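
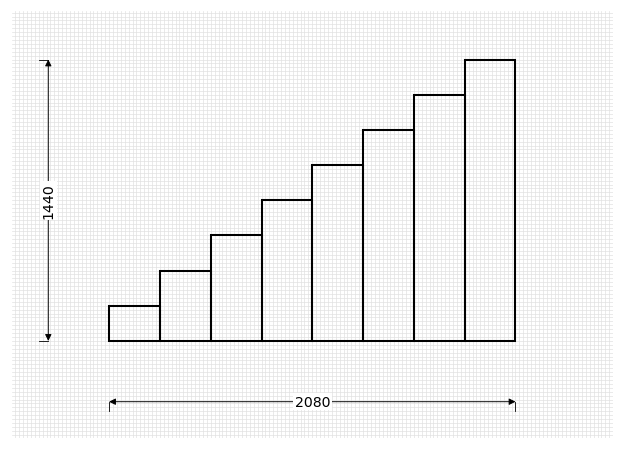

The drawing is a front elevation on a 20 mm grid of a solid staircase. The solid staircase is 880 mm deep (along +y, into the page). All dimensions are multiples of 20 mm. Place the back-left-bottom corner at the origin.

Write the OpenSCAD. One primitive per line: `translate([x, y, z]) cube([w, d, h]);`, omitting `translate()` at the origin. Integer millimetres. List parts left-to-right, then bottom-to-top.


cube([260, 880, 180]);
translate([260, 0, 0]) cube([260, 880, 360]);
translate([520, 0, 0]) cube([260, 880, 540]);
translate([780, 0, 0]) cube([260, 880, 720]);
translate([1040, 0, 0]) cube([260, 880, 900]);
translate([1300, 0, 0]) cube([260, 880, 1080]);
translate([1560, 0, 0]) cube([260, 880, 1260]);
translate([1820, 0, 0]) cube([260, 880, 1440]);


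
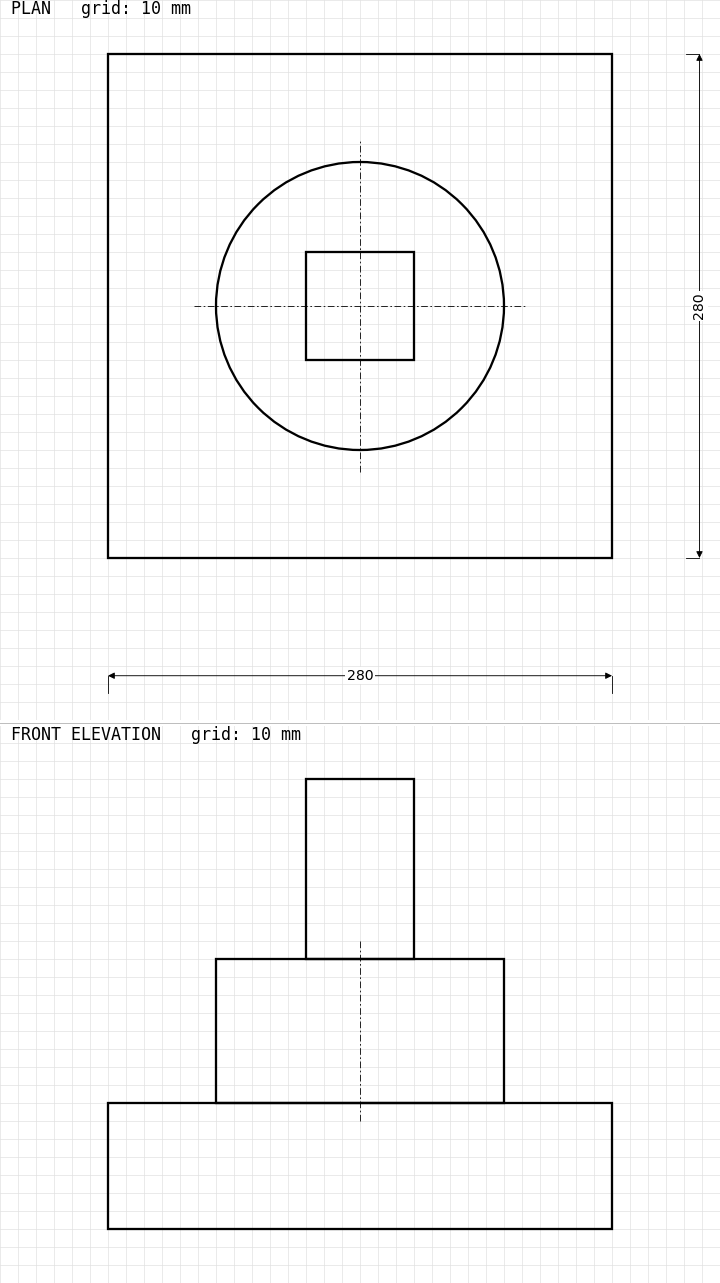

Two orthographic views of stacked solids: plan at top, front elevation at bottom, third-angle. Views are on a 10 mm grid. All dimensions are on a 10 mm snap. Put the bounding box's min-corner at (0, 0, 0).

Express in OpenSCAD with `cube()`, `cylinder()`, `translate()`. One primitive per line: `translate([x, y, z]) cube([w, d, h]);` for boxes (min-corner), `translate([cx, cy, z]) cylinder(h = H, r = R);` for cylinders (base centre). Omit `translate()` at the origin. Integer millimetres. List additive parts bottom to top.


cube([280, 280, 70]);
translate([140, 140, 70]) cylinder(h = 80, r = 80);
translate([110, 110, 150]) cube([60, 60, 100]);


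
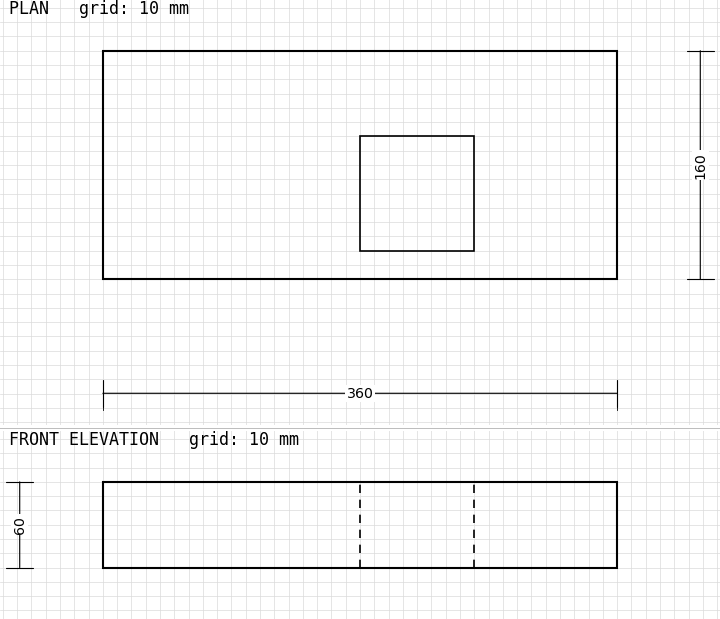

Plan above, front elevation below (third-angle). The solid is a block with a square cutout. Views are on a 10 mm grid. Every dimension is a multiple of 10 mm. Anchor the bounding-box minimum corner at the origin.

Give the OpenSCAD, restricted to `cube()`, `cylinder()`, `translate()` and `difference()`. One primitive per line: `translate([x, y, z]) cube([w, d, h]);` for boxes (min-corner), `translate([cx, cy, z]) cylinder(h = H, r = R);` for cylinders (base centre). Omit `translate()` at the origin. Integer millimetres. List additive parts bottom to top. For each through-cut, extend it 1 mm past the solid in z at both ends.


difference() {
  cube([360, 160, 60]);
  translate([180, 20, -1]) cube([80, 80, 62]);
}


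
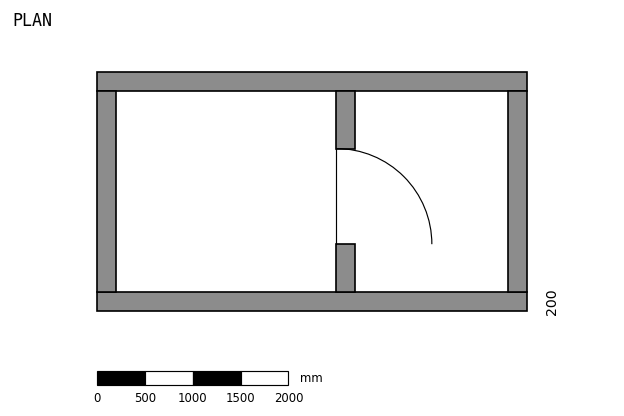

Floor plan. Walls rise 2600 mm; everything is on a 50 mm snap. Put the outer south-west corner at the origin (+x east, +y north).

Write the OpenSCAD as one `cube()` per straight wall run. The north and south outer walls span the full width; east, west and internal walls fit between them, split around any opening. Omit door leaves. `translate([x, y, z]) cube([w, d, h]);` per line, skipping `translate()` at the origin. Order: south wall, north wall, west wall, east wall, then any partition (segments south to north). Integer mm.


cube([4500, 200, 2600]);
translate([0, 2300, 0]) cube([4500, 200, 2600]);
translate([0, 200, 0]) cube([200, 2100, 2600]);
translate([4300, 200, 0]) cube([200, 2100, 2600]);
translate([2500, 200, 0]) cube([200, 500, 2600]);
translate([2500, 1700, 0]) cube([200, 600, 2600]);


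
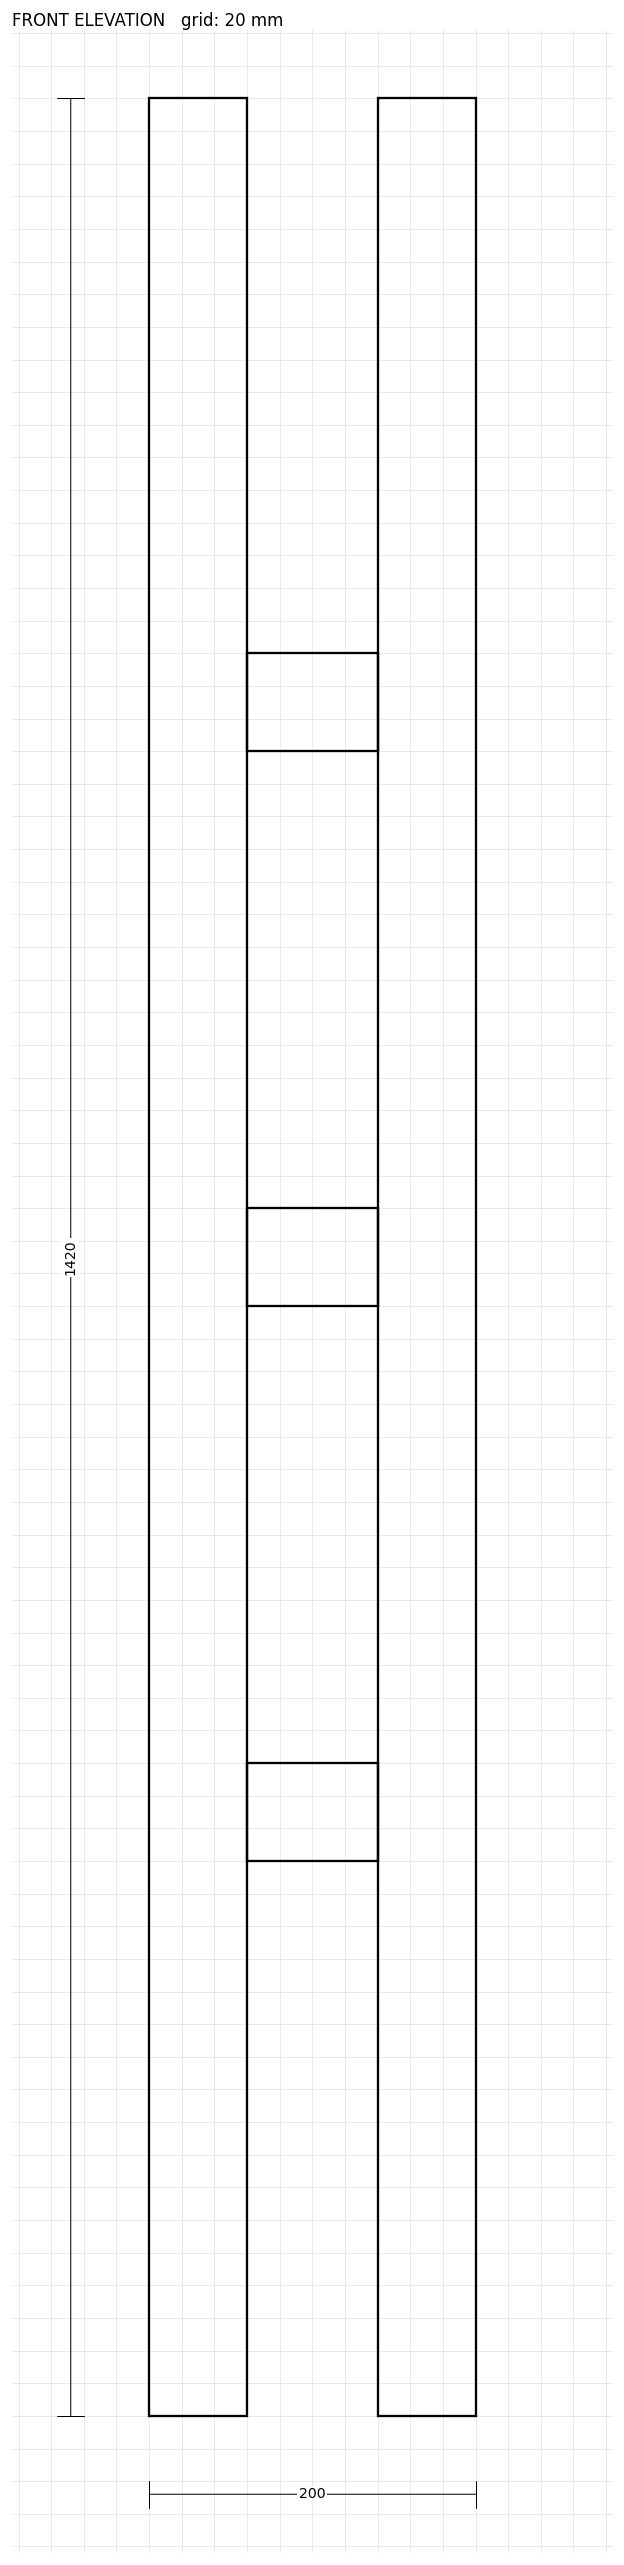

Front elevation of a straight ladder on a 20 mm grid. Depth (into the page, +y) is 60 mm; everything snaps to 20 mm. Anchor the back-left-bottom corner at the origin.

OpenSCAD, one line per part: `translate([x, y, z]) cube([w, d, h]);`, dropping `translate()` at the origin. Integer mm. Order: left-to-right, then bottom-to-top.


cube([60, 60, 1420]);
translate([60, 0, 340]) cube([80, 60, 60]);
translate([60, 0, 680]) cube([80, 60, 60]);
translate([60, 0, 1020]) cube([80, 60, 60]);
translate([140, 0, 0]) cube([60, 60, 1420]);


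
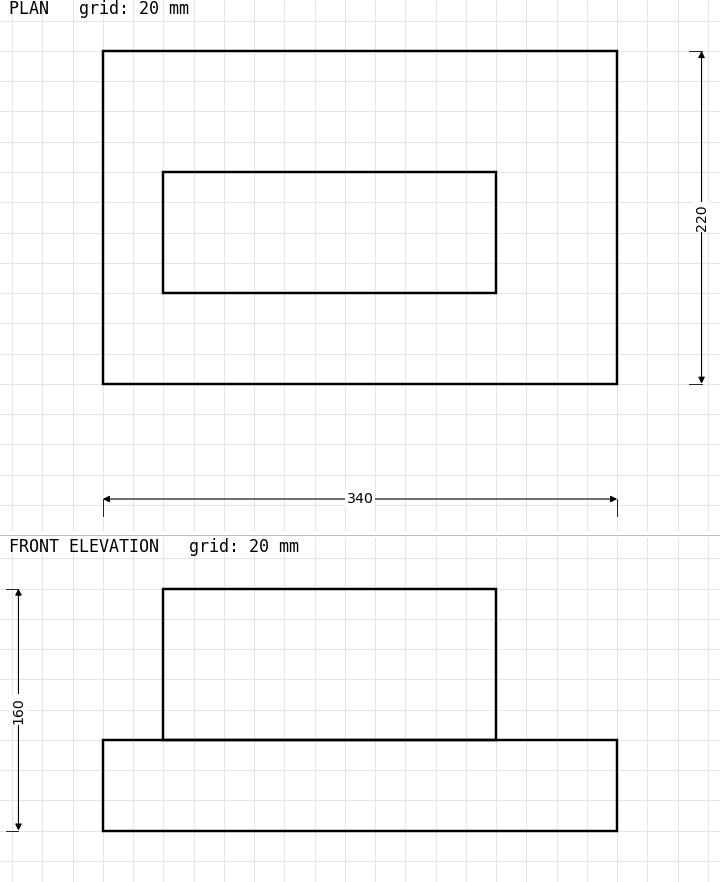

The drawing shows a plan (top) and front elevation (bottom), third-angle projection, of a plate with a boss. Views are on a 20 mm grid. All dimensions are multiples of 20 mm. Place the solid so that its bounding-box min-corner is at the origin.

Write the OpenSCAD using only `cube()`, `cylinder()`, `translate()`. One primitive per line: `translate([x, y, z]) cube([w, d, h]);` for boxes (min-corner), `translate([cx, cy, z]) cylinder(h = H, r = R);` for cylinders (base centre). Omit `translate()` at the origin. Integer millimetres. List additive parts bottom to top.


cube([340, 220, 60]);
translate([40, 60, 60]) cube([220, 80, 100]);


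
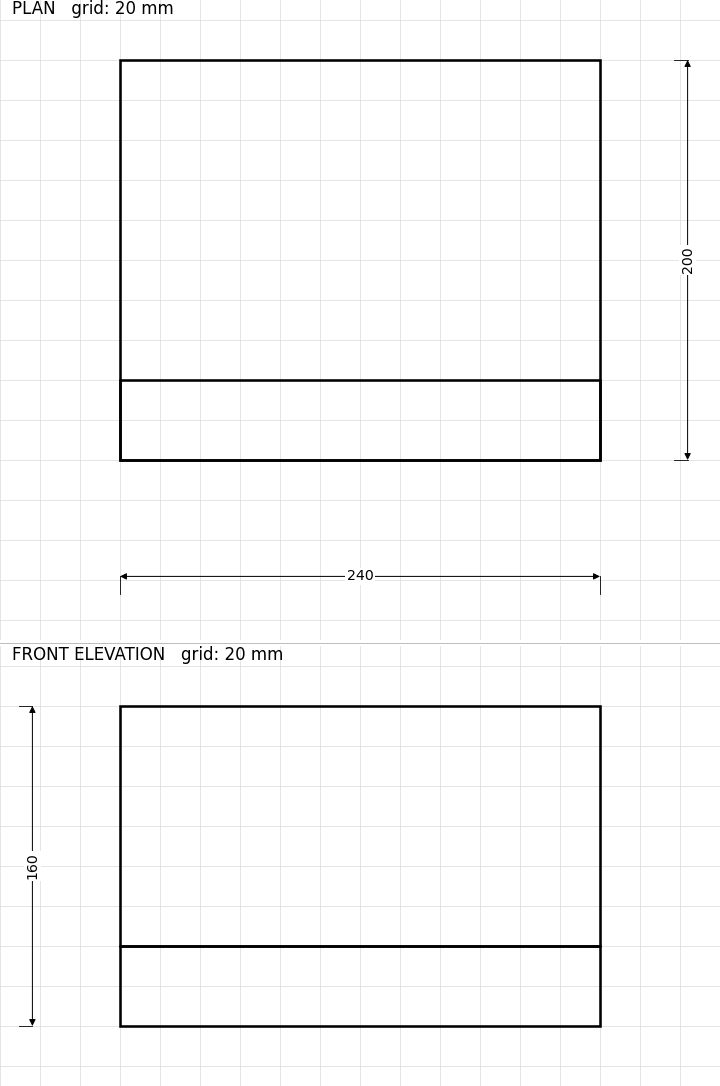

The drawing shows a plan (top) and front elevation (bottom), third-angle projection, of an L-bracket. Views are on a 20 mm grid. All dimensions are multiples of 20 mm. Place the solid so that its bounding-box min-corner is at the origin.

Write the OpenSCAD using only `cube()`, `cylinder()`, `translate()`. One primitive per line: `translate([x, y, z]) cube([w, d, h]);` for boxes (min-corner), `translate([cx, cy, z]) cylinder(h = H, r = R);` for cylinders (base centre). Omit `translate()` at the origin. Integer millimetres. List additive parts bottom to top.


cube([240, 200, 40]);
translate([0, 0, 40]) cube([240, 40, 120]);


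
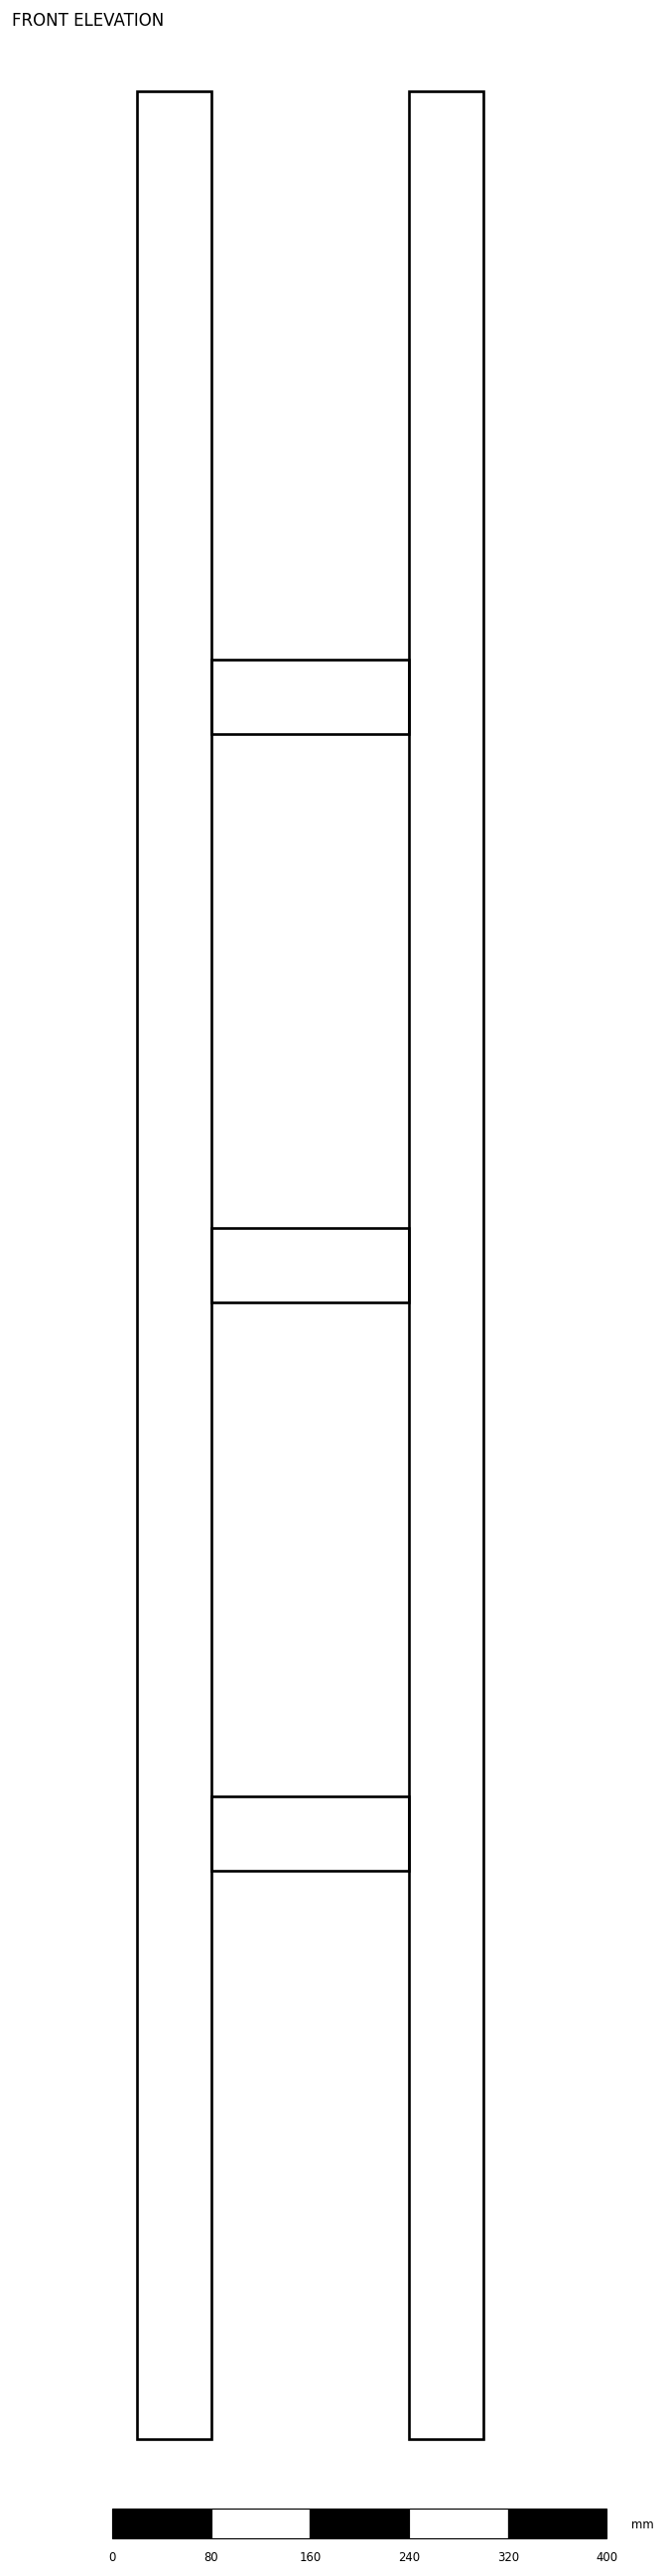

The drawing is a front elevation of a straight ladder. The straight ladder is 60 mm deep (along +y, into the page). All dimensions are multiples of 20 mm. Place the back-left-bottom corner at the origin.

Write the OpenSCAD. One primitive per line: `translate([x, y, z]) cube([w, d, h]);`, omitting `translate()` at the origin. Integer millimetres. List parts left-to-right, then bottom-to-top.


cube([60, 60, 1900]);
translate([60, 0, 460]) cube([160, 60, 60]);
translate([60, 0, 920]) cube([160, 60, 60]);
translate([60, 0, 1380]) cube([160, 60, 60]);
translate([220, 0, 0]) cube([60, 60, 1900]);


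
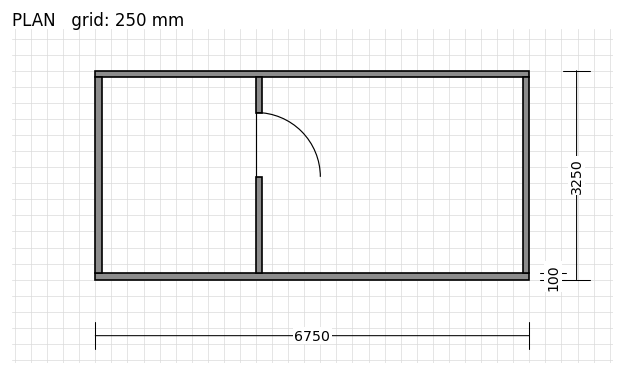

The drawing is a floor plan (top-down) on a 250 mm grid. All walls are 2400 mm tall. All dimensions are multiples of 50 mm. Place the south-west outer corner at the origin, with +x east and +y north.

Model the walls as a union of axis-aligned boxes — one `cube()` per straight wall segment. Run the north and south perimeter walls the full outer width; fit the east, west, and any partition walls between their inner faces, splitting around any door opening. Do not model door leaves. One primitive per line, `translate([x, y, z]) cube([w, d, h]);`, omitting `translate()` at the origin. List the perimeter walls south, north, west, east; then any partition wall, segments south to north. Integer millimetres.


cube([6750, 100, 2400]);
translate([0, 3150, 0]) cube([6750, 100, 2400]);
translate([0, 100, 0]) cube([100, 3050, 2400]);
translate([6650, 100, 0]) cube([100, 3050, 2400]);
translate([2500, 100, 0]) cube([100, 1500, 2400]);
translate([2500, 2600, 0]) cube([100, 550, 2400]);


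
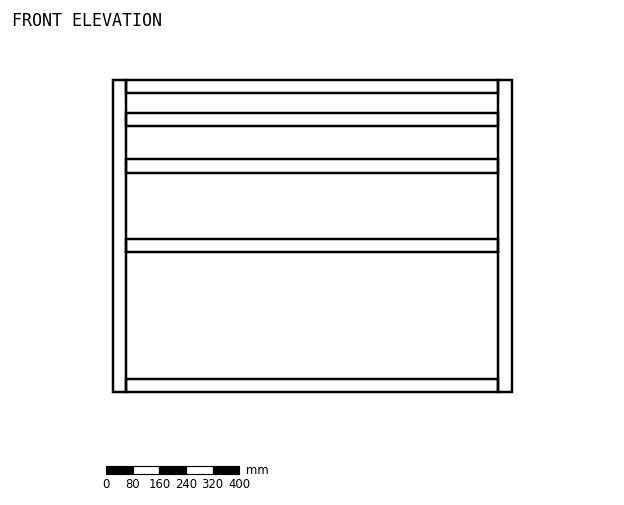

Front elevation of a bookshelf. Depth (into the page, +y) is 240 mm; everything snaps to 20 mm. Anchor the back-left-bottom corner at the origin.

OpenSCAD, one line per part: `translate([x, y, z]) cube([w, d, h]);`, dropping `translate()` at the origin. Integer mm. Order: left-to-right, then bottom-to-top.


cube([40, 240, 940]);
translate([40, 0, 0]) cube([1120, 240, 40]);
translate([40, 0, 420]) cube([1120, 240, 40]);
translate([40, 0, 660]) cube([1120, 240, 40]);
translate([40, 0, 800]) cube([1120, 240, 40]);
translate([40, 0, 900]) cube([1120, 240, 40]);
translate([1160, 0, 0]) cube([40, 240, 940]);


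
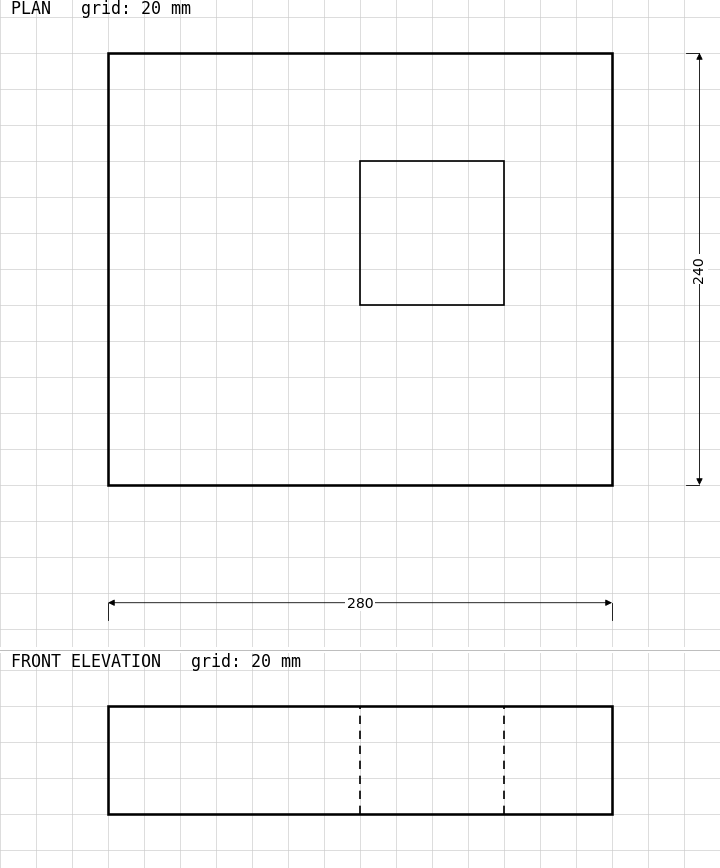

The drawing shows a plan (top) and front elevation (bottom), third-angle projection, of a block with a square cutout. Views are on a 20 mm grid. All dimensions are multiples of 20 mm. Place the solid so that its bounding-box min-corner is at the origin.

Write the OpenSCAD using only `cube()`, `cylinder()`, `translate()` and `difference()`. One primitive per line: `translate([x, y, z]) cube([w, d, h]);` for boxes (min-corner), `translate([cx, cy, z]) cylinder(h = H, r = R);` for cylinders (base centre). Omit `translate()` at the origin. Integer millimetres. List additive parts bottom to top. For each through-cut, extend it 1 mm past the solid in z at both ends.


difference() {
  cube([280, 240, 60]);
  translate([140, 100, -1]) cube([80, 80, 62]);
}


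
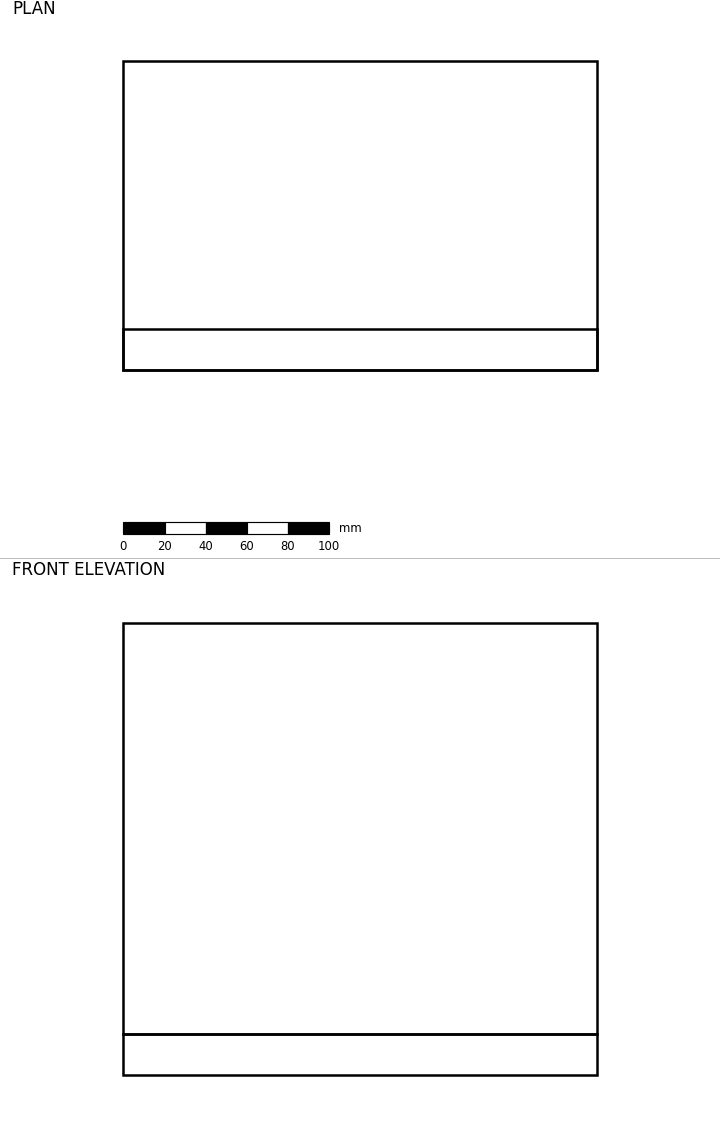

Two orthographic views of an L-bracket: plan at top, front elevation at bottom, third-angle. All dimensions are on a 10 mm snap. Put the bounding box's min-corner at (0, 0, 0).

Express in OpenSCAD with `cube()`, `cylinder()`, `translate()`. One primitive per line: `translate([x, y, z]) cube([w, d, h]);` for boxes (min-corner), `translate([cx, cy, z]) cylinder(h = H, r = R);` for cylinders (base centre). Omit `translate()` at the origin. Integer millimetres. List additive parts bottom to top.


cube([230, 150, 20]);
translate([0, 0, 20]) cube([230, 20, 200]);


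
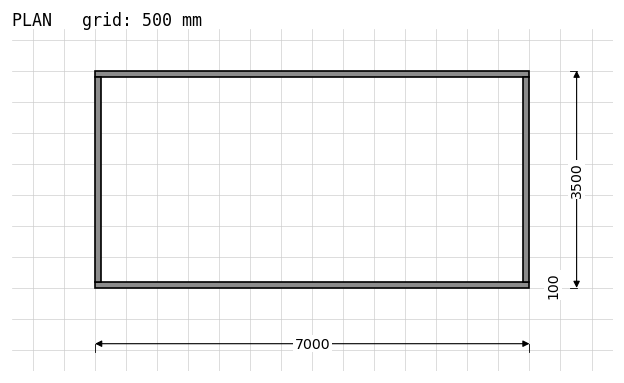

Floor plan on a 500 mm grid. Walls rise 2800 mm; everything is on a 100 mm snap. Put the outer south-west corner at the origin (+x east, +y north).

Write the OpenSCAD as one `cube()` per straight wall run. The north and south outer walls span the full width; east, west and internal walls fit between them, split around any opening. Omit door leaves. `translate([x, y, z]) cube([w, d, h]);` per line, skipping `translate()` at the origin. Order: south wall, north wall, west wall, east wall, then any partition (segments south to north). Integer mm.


cube([7000, 100, 2800]);
translate([0, 3400, 0]) cube([7000, 100, 2800]);
translate([0, 100, 0]) cube([100, 3300, 2800]);
translate([6900, 100, 0]) cube([100, 3300, 2800]);


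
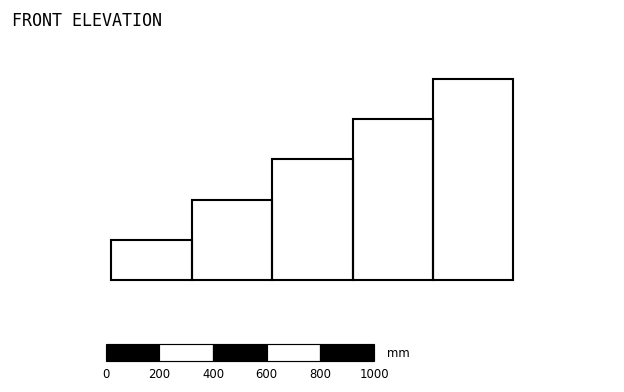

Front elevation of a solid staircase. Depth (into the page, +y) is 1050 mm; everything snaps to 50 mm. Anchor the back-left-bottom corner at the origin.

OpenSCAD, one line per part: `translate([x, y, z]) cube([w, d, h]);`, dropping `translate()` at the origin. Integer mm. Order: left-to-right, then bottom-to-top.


cube([300, 1050, 150]);
translate([300, 0, 0]) cube([300, 1050, 300]);
translate([600, 0, 0]) cube([300, 1050, 450]);
translate([900, 0, 0]) cube([300, 1050, 600]);
translate([1200, 0, 0]) cube([300, 1050, 750]);


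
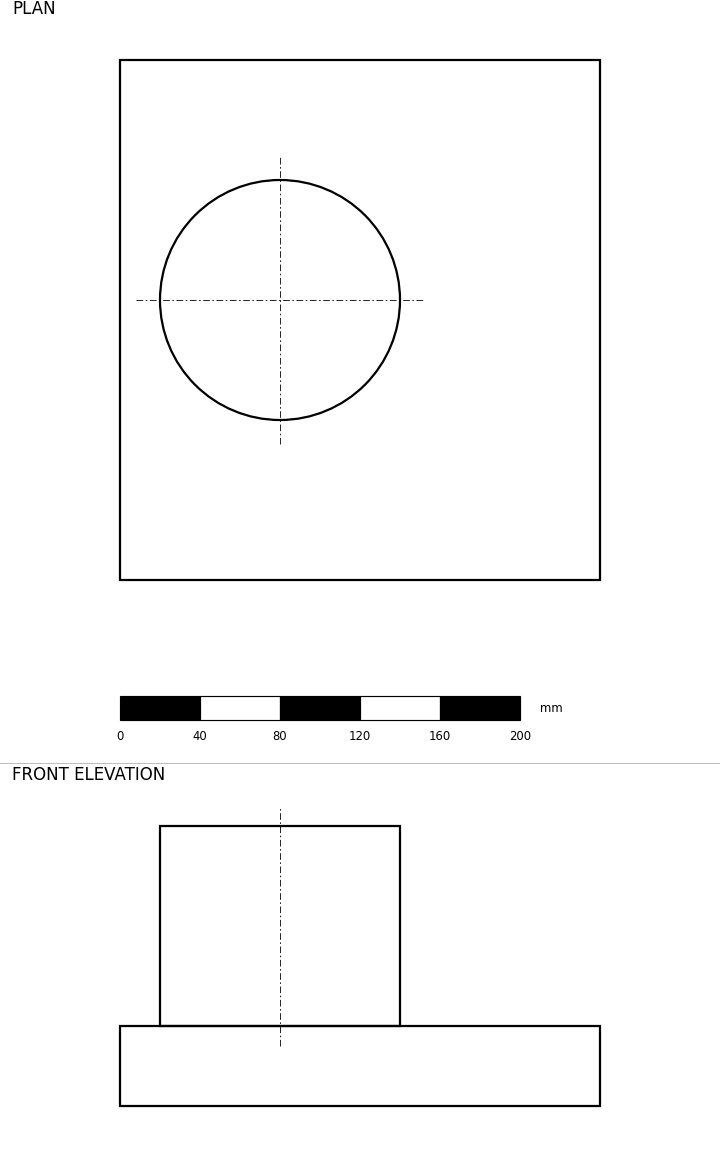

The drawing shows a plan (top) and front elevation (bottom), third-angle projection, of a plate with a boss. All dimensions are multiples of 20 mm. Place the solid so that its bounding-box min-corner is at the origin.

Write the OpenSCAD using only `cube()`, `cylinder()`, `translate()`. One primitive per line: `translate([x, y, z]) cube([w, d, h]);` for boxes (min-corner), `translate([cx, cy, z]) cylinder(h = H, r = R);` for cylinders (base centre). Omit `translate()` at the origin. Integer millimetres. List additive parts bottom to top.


cube([240, 260, 40]);
translate([80, 140, 40]) cylinder(h = 100, r = 60);


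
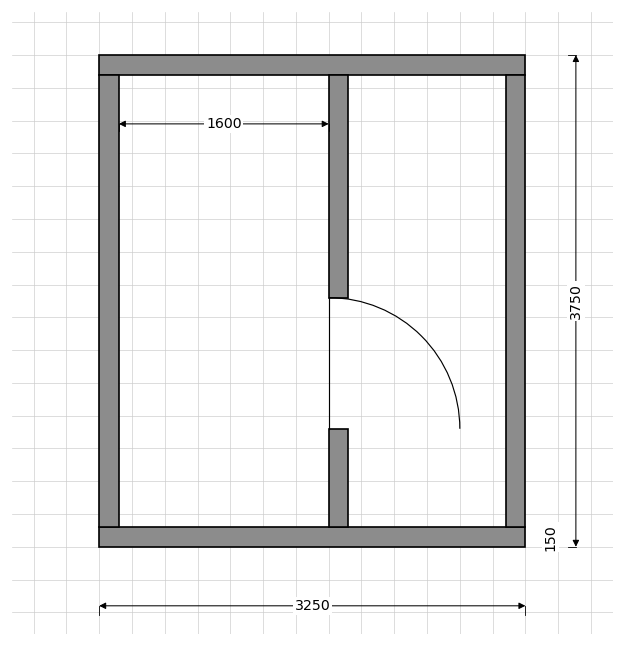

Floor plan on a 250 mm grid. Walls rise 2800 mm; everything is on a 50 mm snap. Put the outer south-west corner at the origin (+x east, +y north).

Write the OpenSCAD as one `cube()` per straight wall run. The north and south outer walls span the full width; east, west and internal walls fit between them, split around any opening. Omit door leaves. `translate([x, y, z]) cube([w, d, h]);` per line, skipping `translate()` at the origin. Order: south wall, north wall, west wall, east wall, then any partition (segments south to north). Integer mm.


cube([3250, 150, 2800]);
translate([0, 3600, 0]) cube([3250, 150, 2800]);
translate([0, 150, 0]) cube([150, 3450, 2800]);
translate([3100, 150, 0]) cube([150, 3450, 2800]);
translate([1750, 150, 0]) cube([150, 750, 2800]);
translate([1750, 1900, 0]) cube([150, 1700, 2800]);


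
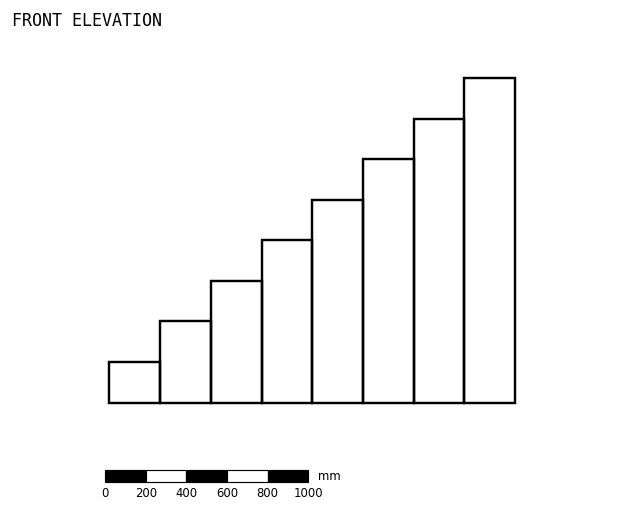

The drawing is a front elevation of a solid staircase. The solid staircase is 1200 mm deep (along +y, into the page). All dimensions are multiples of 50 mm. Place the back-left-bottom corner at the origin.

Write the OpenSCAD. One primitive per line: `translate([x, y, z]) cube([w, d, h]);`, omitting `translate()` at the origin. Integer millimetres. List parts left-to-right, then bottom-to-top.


cube([250, 1200, 200]);
translate([250, 0, 0]) cube([250, 1200, 400]);
translate([500, 0, 0]) cube([250, 1200, 600]);
translate([750, 0, 0]) cube([250, 1200, 800]);
translate([1000, 0, 0]) cube([250, 1200, 1000]);
translate([1250, 0, 0]) cube([250, 1200, 1200]);
translate([1500, 0, 0]) cube([250, 1200, 1400]);
translate([1750, 0, 0]) cube([250, 1200, 1600]);


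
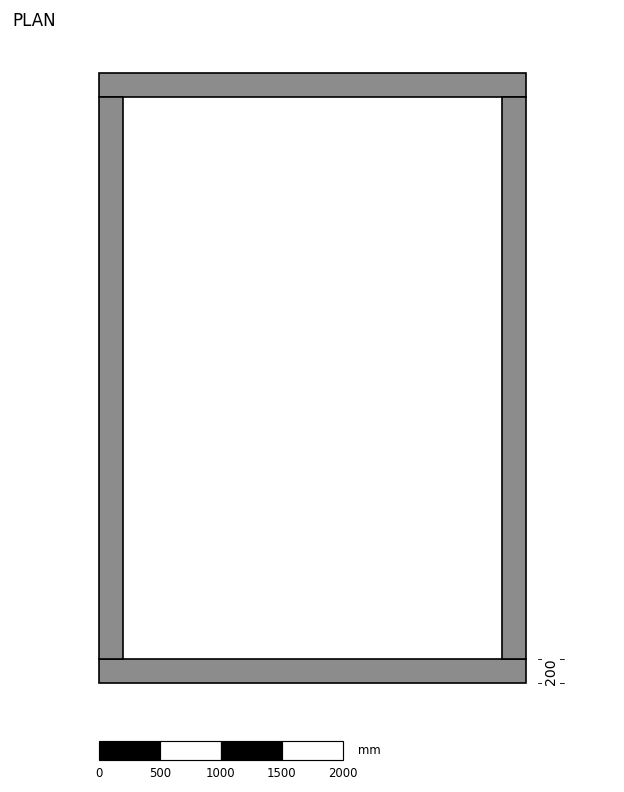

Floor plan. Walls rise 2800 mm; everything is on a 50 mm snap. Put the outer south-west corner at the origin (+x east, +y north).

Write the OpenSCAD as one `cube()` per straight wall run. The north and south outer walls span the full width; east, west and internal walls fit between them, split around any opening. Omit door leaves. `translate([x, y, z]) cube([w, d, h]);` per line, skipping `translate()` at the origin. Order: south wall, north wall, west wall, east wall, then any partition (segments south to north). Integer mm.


cube([3500, 200, 2800]);
translate([0, 4800, 0]) cube([3500, 200, 2800]);
translate([0, 200, 0]) cube([200, 4600, 2800]);
translate([3300, 200, 0]) cube([200, 4600, 2800]);


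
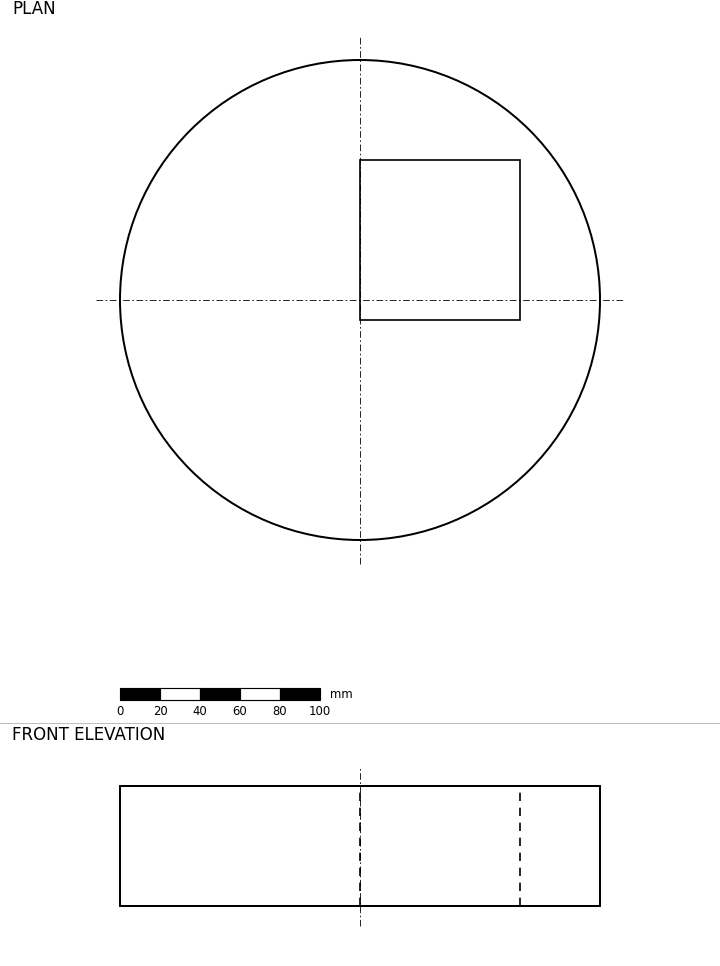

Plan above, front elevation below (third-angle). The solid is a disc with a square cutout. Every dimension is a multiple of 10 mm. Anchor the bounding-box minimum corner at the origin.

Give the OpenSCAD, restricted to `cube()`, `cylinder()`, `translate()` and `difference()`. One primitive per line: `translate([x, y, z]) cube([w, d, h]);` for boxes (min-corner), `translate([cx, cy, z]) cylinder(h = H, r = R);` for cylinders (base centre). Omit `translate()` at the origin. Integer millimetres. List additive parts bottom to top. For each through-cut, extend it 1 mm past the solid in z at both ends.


difference() {
  translate([120, 120, 0]) cylinder(h = 60, r = 120);
  translate([120, 110, -1]) cube([80, 80, 62]);
}


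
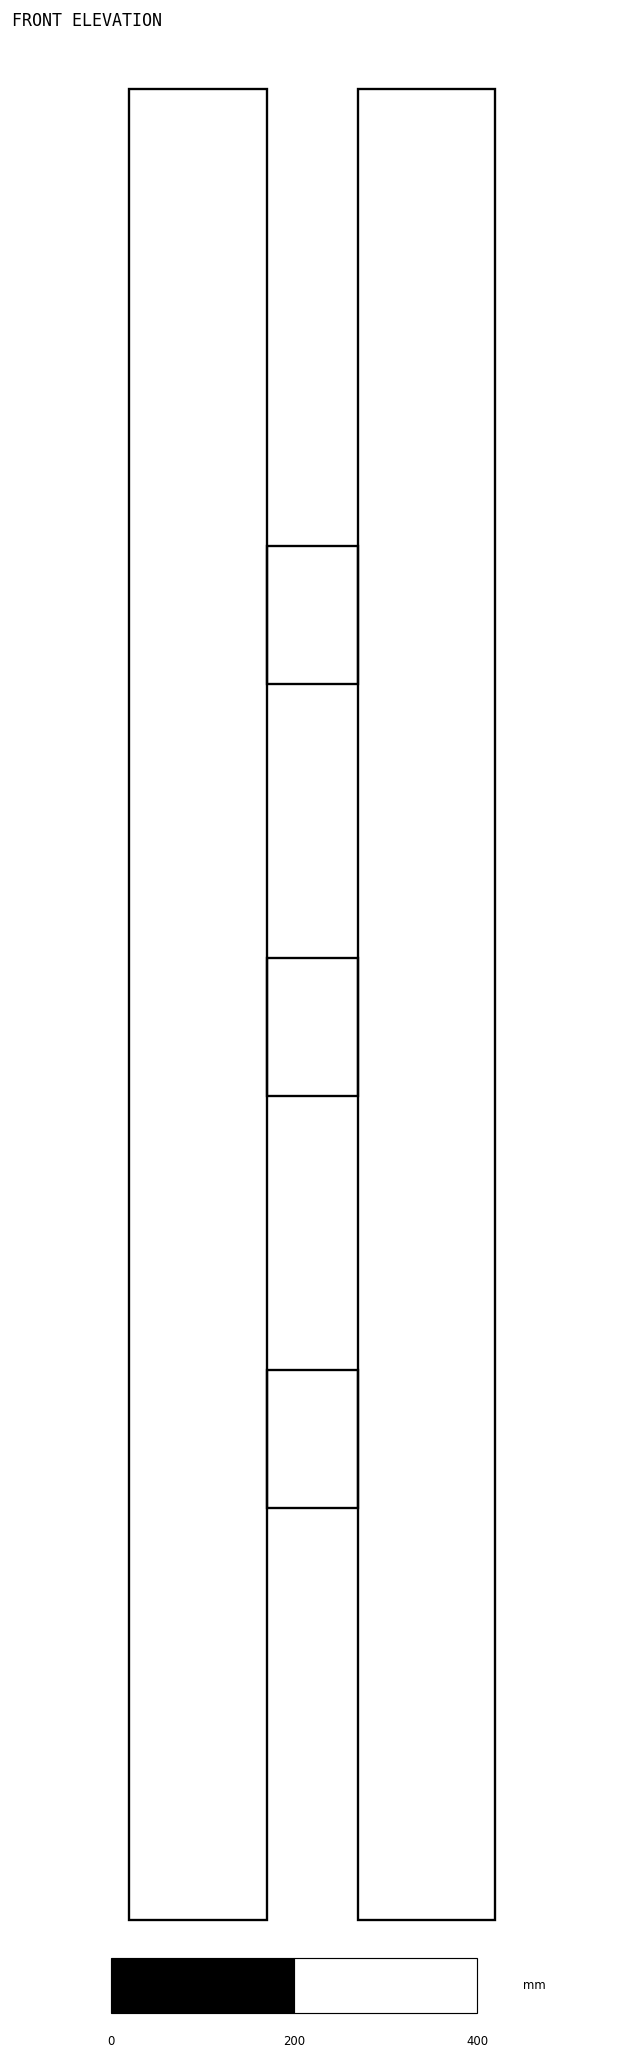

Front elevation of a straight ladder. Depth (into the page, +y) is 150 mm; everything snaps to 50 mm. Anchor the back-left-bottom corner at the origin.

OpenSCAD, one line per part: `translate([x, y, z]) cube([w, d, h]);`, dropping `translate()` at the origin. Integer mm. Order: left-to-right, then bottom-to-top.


cube([150, 150, 2000]);
translate([150, 0, 450]) cube([100, 150, 150]);
translate([150, 0, 900]) cube([100, 150, 150]);
translate([150, 0, 1350]) cube([100, 150, 150]);
translate([250, 0, 0]) cube([150, 150, 2000]);


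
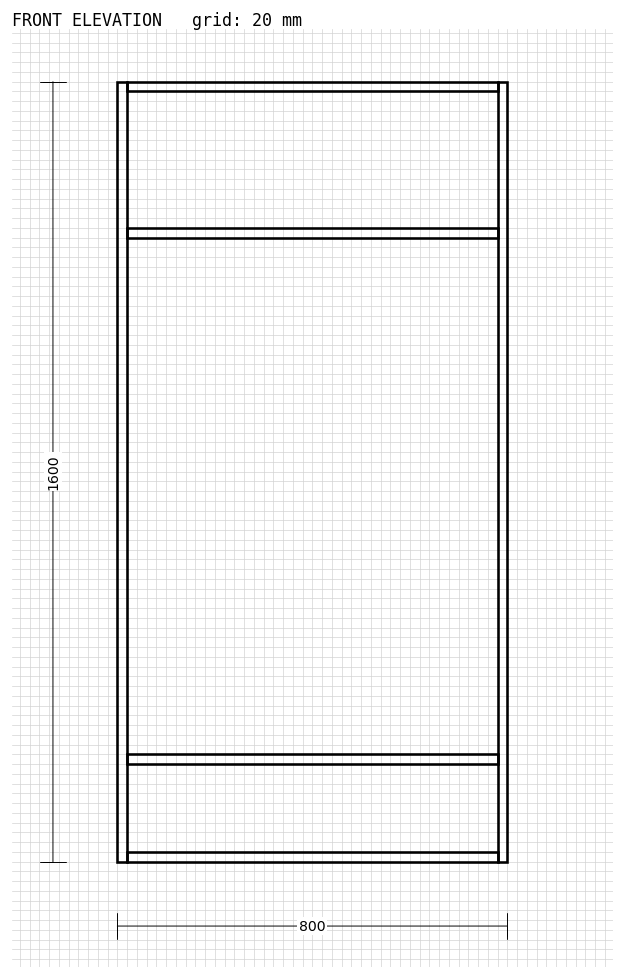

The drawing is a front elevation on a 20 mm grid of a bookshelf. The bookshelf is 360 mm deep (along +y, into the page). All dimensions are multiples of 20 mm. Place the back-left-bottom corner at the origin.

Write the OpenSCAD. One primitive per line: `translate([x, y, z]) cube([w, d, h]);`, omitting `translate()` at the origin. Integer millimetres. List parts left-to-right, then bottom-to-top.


cube([20, 360, 1600]);
translate([20, 0, 0]) cube([760, 360, 20]);
translate([20, 0, 200]) cube([760, 360, 20]);
translate([20, 0, 1280]) cube([760, 360, 20]);
translate([20, 0, 1580]) cube([760, 360, 20]);
translate([780, 0, 0]) cube([20, 360, 1600]);


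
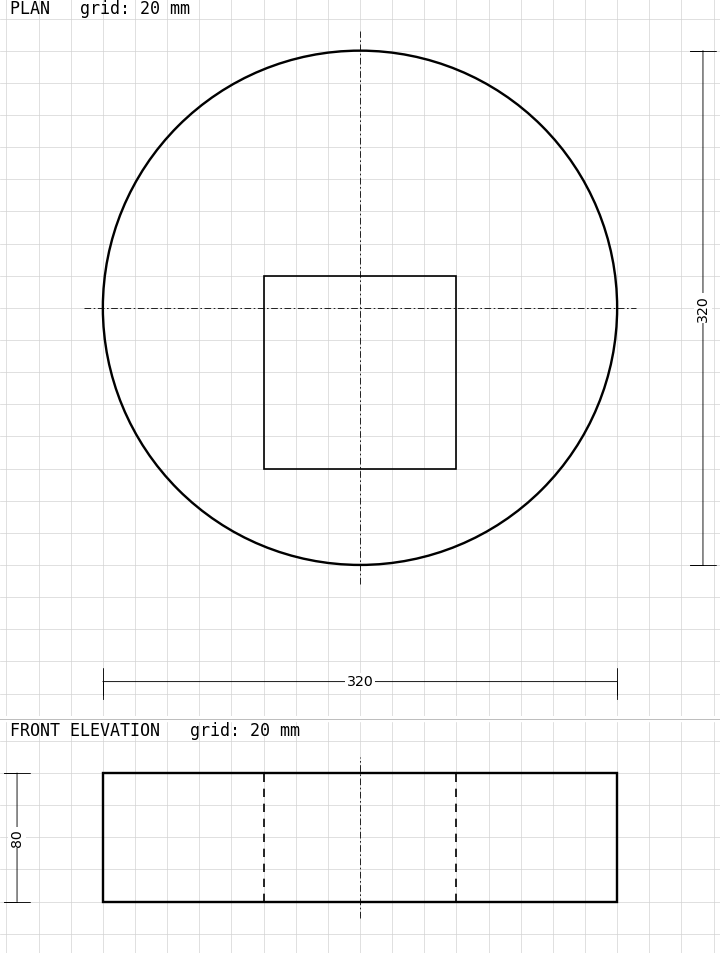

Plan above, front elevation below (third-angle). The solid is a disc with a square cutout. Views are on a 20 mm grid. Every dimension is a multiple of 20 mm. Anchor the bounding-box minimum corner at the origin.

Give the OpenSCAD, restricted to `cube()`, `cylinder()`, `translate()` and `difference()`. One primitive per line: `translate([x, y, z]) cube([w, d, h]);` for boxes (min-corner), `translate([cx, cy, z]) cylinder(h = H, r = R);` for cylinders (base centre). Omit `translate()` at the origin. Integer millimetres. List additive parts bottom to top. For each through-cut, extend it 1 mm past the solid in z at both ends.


difference() {
  translate([160, 160, 0]) cylinder(h = 80, r = 160);
  translate([100, 60, -1]) cube([120, 120, 82]);
}


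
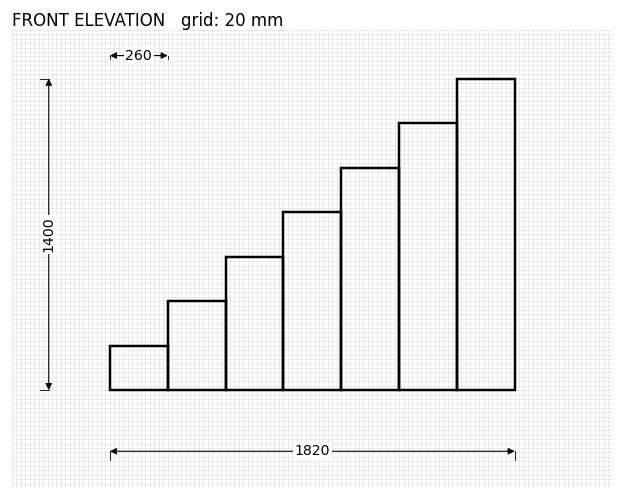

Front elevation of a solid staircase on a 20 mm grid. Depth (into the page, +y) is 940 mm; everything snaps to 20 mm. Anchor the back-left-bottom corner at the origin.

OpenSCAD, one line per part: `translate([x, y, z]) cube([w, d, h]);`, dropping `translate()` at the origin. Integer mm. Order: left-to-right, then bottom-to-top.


cube([260, 940, 200]);
translate([260, 0, 0]) cube([260, 940, 400]);
translate([520, 0, 0]) cube([260, 940, 600]);
translate([780, 0, 0]) cube([260, 940, 800]);
translate([1040, 0, 0]) cube([260, 940, 1000]);
translate([1300, 0, 0]) cube([260, 940, 1200]);
translate([1560, 0, 0]) cube([260, 940, 1400]);


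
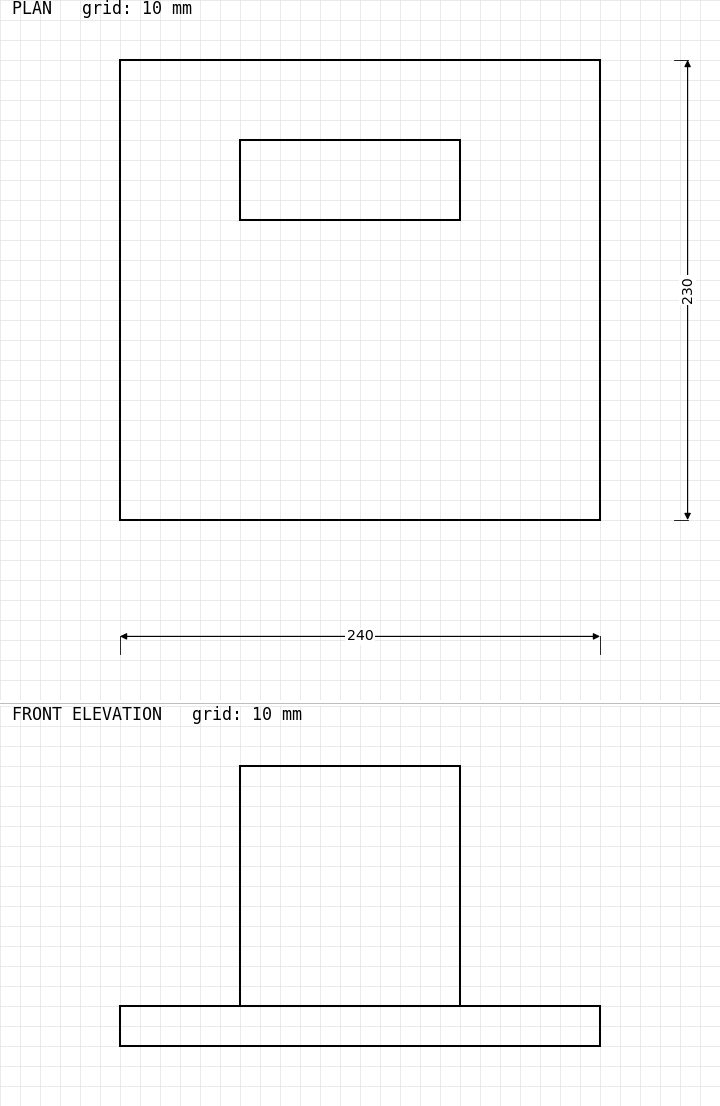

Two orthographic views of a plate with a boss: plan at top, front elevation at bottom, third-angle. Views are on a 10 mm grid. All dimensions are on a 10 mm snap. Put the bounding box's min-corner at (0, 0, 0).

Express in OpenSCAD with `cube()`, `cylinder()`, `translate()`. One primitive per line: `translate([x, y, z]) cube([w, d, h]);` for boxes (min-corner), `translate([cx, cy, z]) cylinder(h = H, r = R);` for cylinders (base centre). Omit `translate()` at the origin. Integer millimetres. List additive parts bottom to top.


cube([240, 230, 20]);
translate([60, 150, 20]) cube([110, 40, 120]);


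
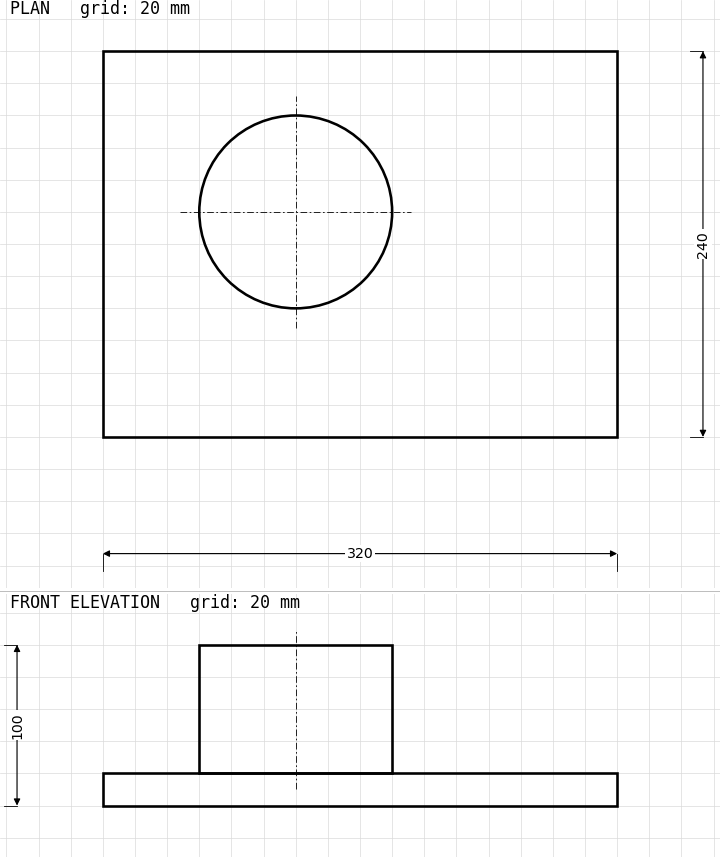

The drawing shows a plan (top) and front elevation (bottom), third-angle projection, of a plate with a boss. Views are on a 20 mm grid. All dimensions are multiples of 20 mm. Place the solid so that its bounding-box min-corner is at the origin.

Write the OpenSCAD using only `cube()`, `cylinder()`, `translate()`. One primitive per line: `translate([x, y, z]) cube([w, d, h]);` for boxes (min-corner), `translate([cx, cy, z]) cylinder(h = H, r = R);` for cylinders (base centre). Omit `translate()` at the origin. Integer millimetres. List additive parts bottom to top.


cube([320, 240, 20]);
translate([120, 140, 20]) cylinder(h = 80, r = 60);


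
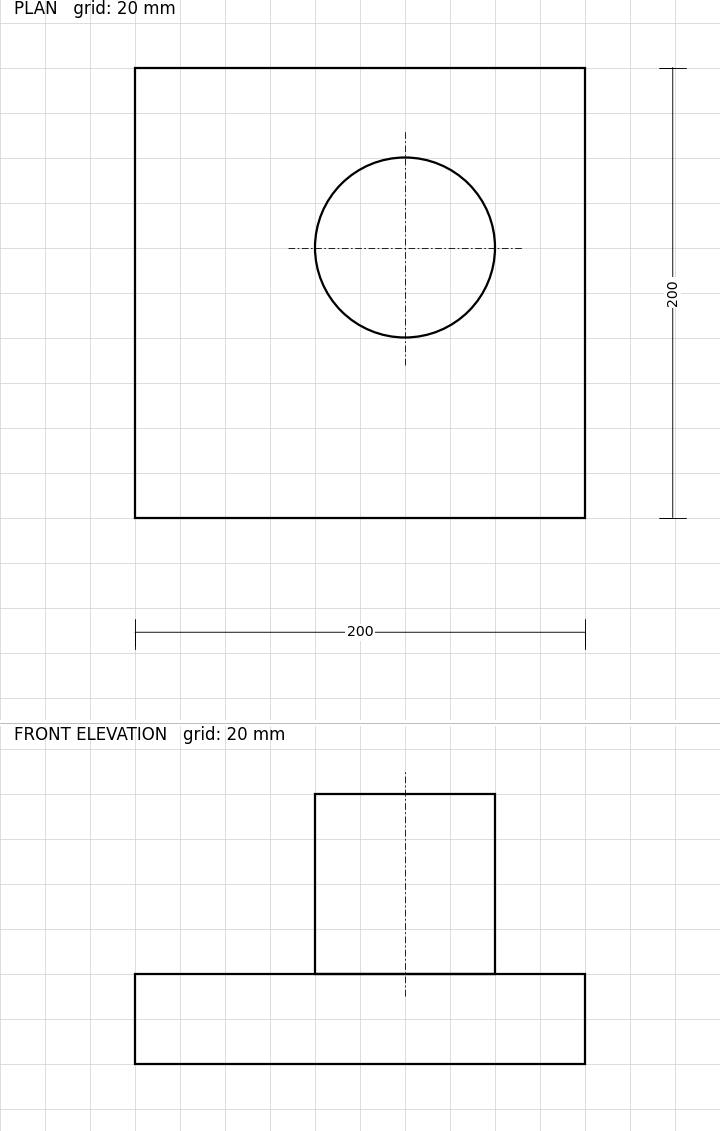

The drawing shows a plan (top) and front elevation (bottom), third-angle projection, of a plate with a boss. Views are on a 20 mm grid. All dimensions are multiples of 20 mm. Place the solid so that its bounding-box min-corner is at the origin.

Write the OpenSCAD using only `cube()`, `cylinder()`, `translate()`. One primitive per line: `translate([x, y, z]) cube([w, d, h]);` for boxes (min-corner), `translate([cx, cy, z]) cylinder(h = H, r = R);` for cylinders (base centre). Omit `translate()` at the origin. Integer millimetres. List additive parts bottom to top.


cube([200, 200, 40]);
translate([120, 120, 40]) cylinder(h = 80, r = 40);


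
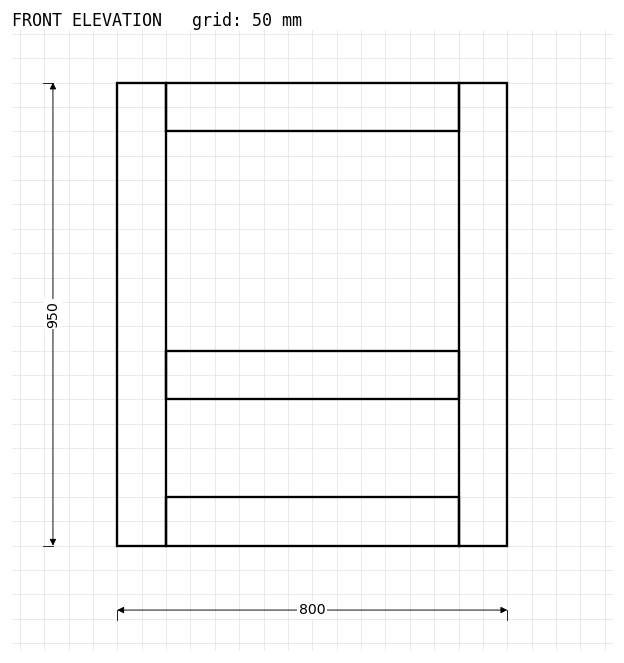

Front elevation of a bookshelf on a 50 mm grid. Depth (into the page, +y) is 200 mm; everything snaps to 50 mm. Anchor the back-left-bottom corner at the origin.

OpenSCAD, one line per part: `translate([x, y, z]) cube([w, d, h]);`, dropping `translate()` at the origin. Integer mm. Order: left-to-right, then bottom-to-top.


cube([100, 200, 950]);
translate([100, 0, 0]) cube([600, 200, 100]);
translate([100, 0, 300]) cube([600, 200, 100]);
translate([100, 0, 850]) cube([600, 200, 100]);
translate([700, 0, 0]) cube([100, 200, 950]);


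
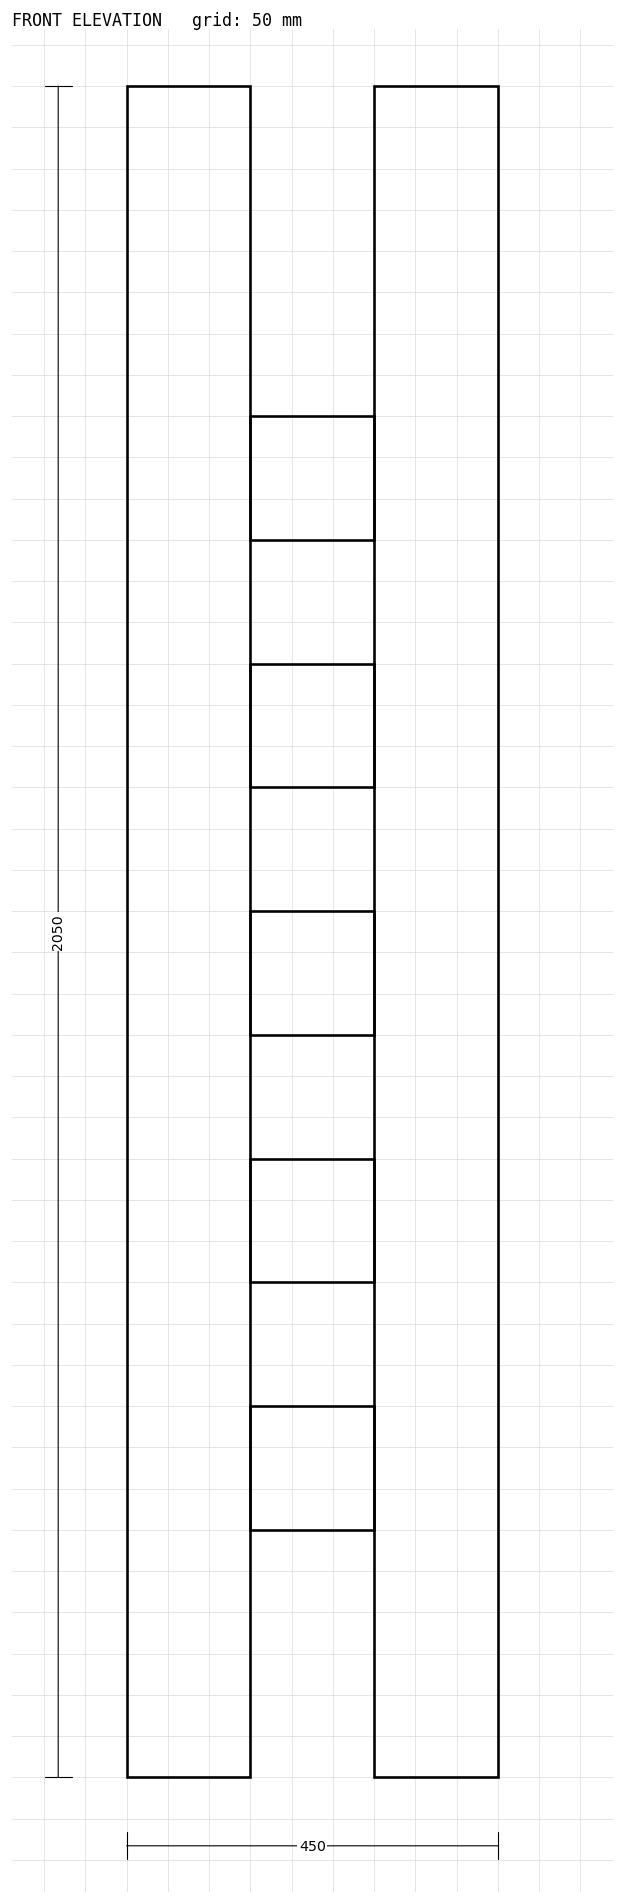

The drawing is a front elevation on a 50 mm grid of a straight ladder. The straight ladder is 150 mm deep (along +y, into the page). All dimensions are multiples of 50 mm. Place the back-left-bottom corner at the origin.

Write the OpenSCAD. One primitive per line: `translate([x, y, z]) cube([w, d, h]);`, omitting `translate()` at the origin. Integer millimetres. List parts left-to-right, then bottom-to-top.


cube([150, 150, 2050]);
translate([150, 0, 300]) cube([150, 150, 150]);
translate([150, 0, 600]) cube([150, 150, 150]);
translate([150, 0, 900]) cube([150, 150, 150]);
translate([150, 0, 1200]) cube([150, 150, 150]);
translate([150, 0, 1500]) cube([150, 150, 150]);
translate([300, 0, 0]) cube([150, 150, 2050]);


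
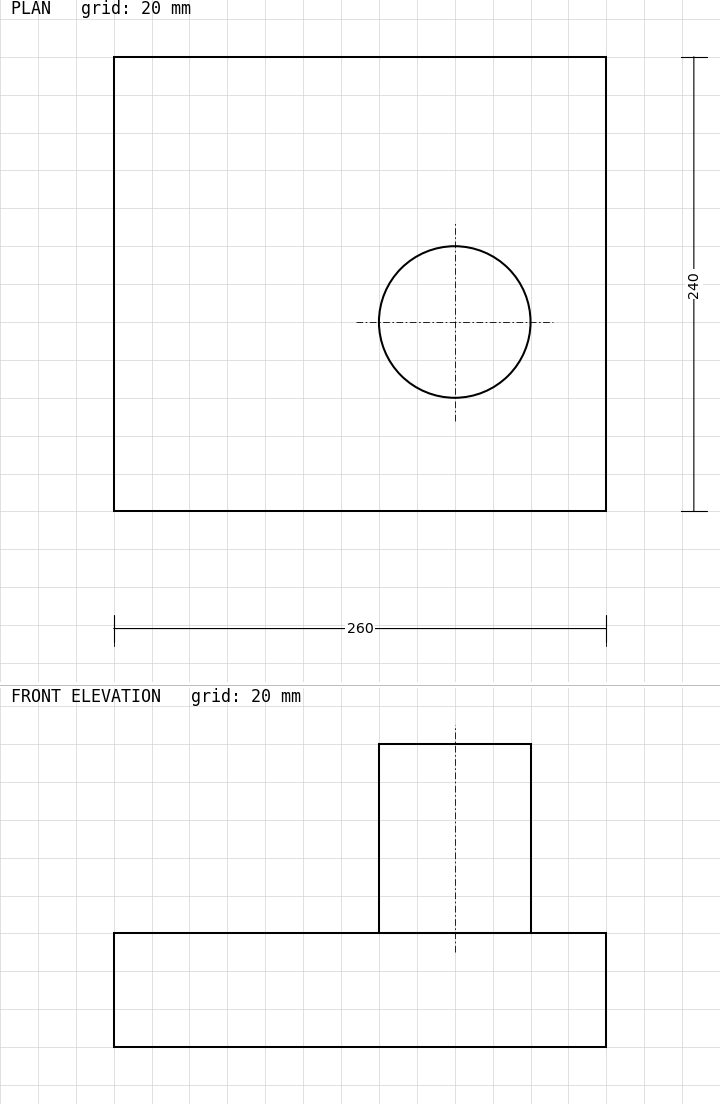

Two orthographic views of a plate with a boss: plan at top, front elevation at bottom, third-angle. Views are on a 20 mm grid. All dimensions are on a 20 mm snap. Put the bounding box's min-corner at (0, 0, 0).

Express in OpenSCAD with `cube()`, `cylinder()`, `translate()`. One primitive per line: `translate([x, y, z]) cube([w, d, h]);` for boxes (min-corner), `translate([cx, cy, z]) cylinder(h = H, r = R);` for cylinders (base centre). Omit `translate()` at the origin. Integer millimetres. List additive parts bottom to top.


cube([260, 240, 60]);
translate([180, 100, 60]) cylinder(h = 100, r = 40);


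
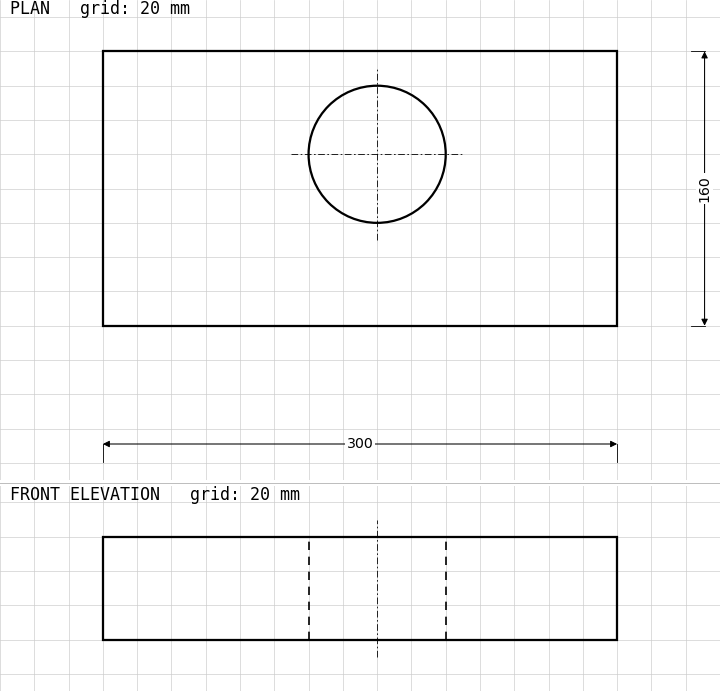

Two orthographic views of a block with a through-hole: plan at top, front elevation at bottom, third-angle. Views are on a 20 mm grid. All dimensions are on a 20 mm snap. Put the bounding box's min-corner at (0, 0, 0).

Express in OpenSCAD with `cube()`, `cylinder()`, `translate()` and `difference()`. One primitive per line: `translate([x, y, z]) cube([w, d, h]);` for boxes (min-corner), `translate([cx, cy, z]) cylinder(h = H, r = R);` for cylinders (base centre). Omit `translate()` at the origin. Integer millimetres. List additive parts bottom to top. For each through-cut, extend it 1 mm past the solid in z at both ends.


difference() {
  cube([300, 160, 60]);
  translate([160, 100, -1]) cylinder(h = 62, r = 40);
}


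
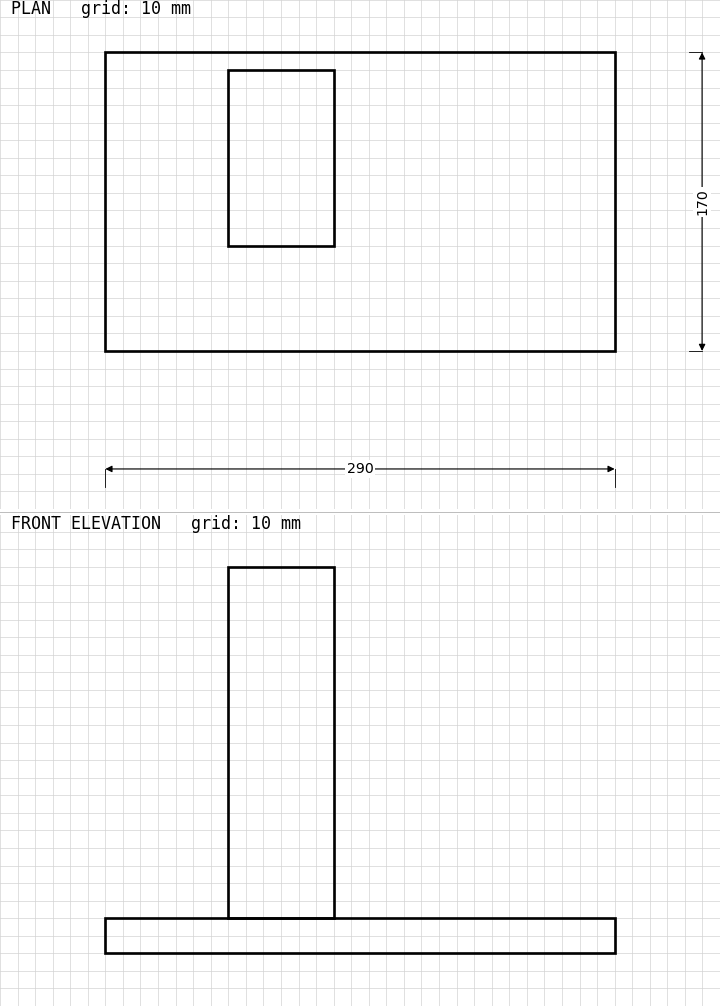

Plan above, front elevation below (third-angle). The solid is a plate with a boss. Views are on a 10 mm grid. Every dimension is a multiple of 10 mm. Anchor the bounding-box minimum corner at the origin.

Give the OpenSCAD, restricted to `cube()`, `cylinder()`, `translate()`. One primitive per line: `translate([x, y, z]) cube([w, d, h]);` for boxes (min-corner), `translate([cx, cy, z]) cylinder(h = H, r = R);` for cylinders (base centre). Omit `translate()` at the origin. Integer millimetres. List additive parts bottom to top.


cube([290, 170, 20]);
translate([70, 60, 20]) cube([60, 100, 200]);


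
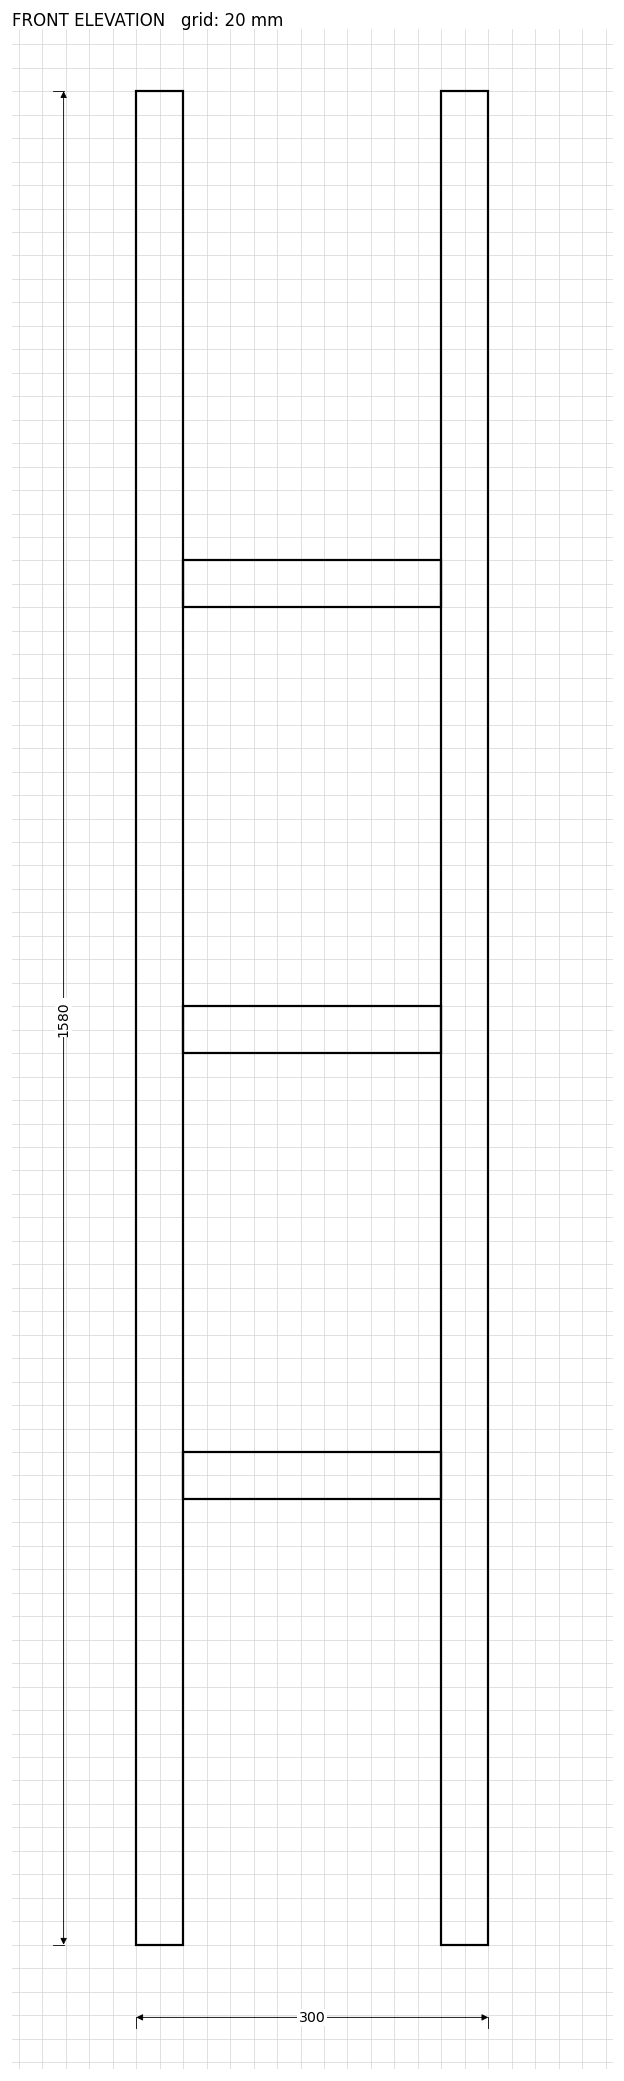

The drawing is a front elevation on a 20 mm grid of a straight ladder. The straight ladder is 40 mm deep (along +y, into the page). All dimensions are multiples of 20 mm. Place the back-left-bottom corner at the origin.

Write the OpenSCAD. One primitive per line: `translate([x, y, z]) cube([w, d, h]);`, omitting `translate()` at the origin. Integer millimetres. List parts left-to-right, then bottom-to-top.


cube([40, 40, 1580]);
translate([40, 0, 380]) cube([220, 40, 40]);
translate([40, 0, 760]) cube([220, 40, 40]);
translate([40, 0, 1140]) cube([220, 40, 40]);
translate([260, 0, 0]) cube([40, 40, 1580]);


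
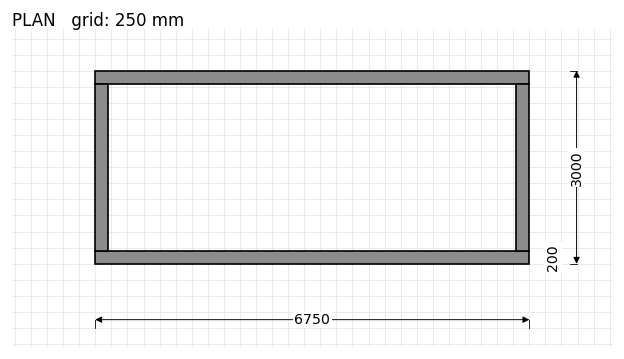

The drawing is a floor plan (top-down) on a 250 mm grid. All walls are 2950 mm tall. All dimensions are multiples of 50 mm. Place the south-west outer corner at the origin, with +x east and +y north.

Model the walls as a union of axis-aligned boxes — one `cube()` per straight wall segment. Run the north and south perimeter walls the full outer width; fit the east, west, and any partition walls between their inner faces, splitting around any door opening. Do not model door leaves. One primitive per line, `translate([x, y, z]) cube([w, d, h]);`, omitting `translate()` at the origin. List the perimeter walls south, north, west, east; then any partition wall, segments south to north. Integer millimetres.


cube([6750, 200, 2950]);
translate([0, 2800, 0]) cube([6750, 200, 2950]);
translate([0, 200, 0]) cube([200, 2600, 2950]);
translate([6550, 200, 0]) cube([200, 2600, 2950]);


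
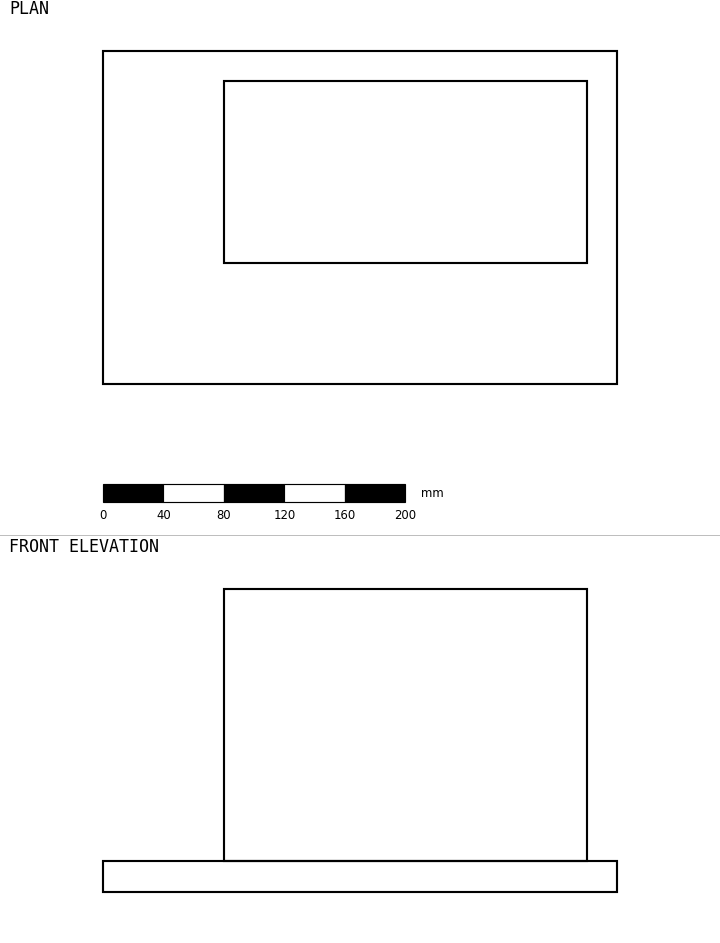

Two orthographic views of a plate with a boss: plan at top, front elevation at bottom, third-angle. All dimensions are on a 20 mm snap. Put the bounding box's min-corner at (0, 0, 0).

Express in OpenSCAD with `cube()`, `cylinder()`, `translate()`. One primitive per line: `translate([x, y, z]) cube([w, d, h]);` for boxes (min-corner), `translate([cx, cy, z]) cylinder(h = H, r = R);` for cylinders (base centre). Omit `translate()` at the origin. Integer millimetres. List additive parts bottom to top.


cube([340, 220, 20]);
translate([80, 80, 20]) cube([240, 120, 180]);
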